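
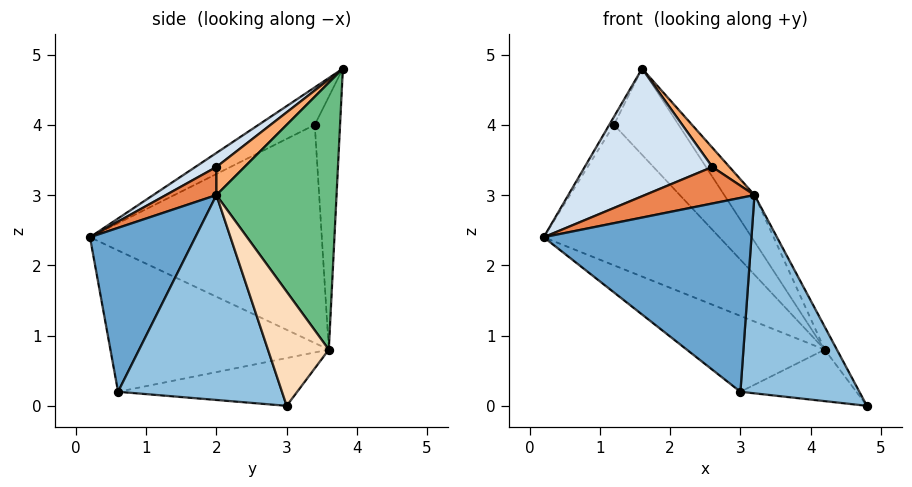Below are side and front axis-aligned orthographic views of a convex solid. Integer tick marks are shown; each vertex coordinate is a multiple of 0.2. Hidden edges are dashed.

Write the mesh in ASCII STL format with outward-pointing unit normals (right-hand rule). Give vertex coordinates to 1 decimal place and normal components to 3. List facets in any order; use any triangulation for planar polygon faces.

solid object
 facet normal 0.418 -0.824 0.382
  outer loop
   vertex 3.2 2.0 3.0
   vertex 0.2 0.2 2.4
   vertex 3.0 0.6 0.2
  endloop
 endfacet
 facet normal 0.788 -0.572 0.230
  outer loop
   vertex 3.2 2.0 3.0
   vertex 3.0 0.6 0.2
   vertex 4.8 3.0 0.0
  endloop
 endfacet
 facet normal -0.906 0.076 0.415
  outer loop
   vertex 1.2 3.4 4.0
   vertex 0.2 0.2 2.4
   vertex 1.6 3.8 4.8
  endloop
 endfacet
 facet normal 0.095 -0.578 0.811
  outer loop
   vertex 2.6 2.0 3.4
   vertex 1.6 3.8 4.8
   vertex 0.2 0.2 2.4
  endloop
 endfacet
 facet normal 0.355 -0.769 0.532
  outer loop
   vertex 2.6 2.0 3.4
   vertex 0.2 0.2 2.4
   vertex 3.2 2.0 3.0
  endloop
 endfacet
 facet normal 0.525 -0.321 0.788
  outer loop
   vertex 2.6 2.0 3.4
   vertex 3.2 2.0 3.0
   vertex 1.6 3.8 4.8
  endloop
 endfacet
 facet normal -0.351 0.896 -0.273
  outer loop
   vertex 4.2 3.6 0.8
   vertex 1.2 3.4 4.0
   vertex 1.6 3.8 4.8
  endloop
 endfacet
 facet normal 0.845 0.169 0.507
  outer loop
   vertex 4.2 3.6 0.8
   vertex 3.2 2.0 3.0
   vertex 4.8 3.0 0.0
  endloop
 endfacet
 facet normal 0.825 0.207 0.526
  outer loop
   vertex 4.2 3.6 0.8
   vertex 1.6 3.8 4.8
   vertex 3.2 2.0 3.0
  endloop
 endfacet
 facet normal -0.650 0.492 -0.579
  outer loop
   vertex 4.2 3.6 0.8
   vertex 0.2 0.2 2.4
   vertex 1.2 3.4 4.0
  endloop
 endfacet
 facet normal -0.604 0.382 -0.700
  outer loop
   vertex 4.2 3.6 0.8
   vertex 3.0 0.6 0.2
   vertex 0.2 0.2 2.4
  endloop
 endfacet
 facet normal -0.583 0.377 -0.720
  outer loop
   vertex 4.2 3.6 0.8
   vertex 4.8 3.0 0.0
   vertex 3.0 0.6 0.2
  endloop
 endfacet
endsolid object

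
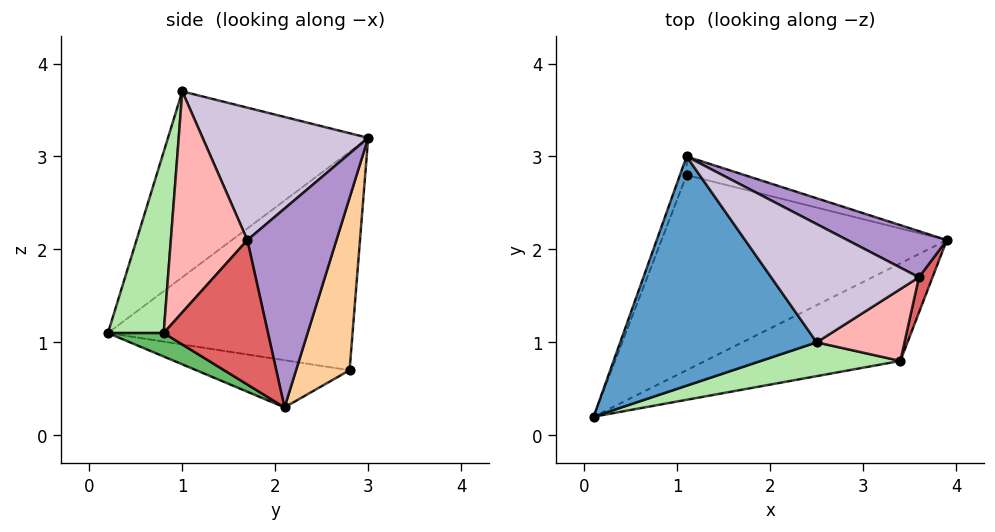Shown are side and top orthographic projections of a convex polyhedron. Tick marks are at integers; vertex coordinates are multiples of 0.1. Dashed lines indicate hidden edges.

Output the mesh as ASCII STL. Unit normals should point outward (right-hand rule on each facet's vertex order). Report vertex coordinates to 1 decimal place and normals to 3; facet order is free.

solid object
 facet normal -0.658 -0.287 0.696
  outer loop
   vertex 2.5 1.0 3.7
   vertex 1.1 3.0 3.2
   vertex 0.1 0.2 1.1
  endloop
 endfacet
 facet normal -0.163 -0.089 -0.983
  outer loop
   vertex 1.1 2.8 0.7
   vertex 3.9 2.1 0.3
   vertex 0.1 0.2 1.1
  endloop
 endfacet
 facet normal -0.934 0.355 -0.028
  outer loop
   vertex 1.1 2.8 0.7
   vertex 0.1 0.2 1.1
   vertex 1.1 3.0 3.2
  endloop
 endfacet
 facet normal 0.231 0.970 -0.078
  outer loop
   vertex 1.1 2.8 0.7
   vertex 1.1 3.0 3.2
   vertex 3.9 2.1 0.3
  endloop
 endfacet
 facet normal 0.100 -0.549 -0.830
  outer loop
   vertex 3.4 0.8 1.1
   vertex 0.1 0.2 1.1
   vertex 3.9 2.1 0.3
  endloop
 endfacet
 facet normal 0.177 -0.975 0.136
  outer loop
   vertex 3.4 0.8 1.1
   vertex 2.5 1.0 3.7
   vertex 0.1 0.2 1.1
  endloop
 endfacet
 facet normal 0.947 -0.309 0.089
  outer loop
   vertex 3.6 1.7 2.1
   vertex 3.4 0.8 1.1
   vertex 3.9 2.1 0.3
  endloop
 endfacet
 facet normal 0.791 -0.525 0.314
  outer loop
   vertex 3.6 1.7 2.1
   vertex 2.5 1.0 3.7
   vertex 3.4 0.8 1.1
  endloop
 endfacet
 facet normal 0.535 0.802 0.267
  outer loop
   vertex 3.6 1.7 2.1
   vertex 3.9 2.1 0.3
   vertex 1.1 3.0 3.2
  endloop
 endfacet
 facet normal 0.559 0.547 0.623
  outer loop
   vertex 3.6 1.7 2.1
   vertex 1.1 3.0 3.2
   vertex 2.5 1.0 3.7
  endloop
 endfacet
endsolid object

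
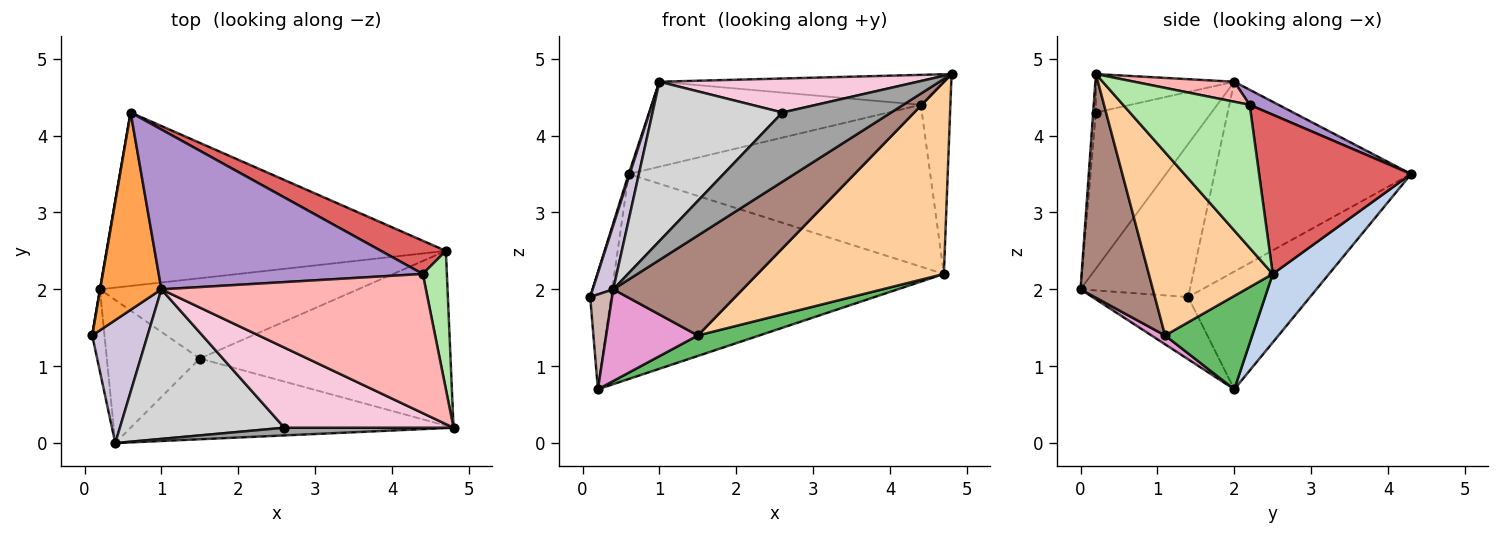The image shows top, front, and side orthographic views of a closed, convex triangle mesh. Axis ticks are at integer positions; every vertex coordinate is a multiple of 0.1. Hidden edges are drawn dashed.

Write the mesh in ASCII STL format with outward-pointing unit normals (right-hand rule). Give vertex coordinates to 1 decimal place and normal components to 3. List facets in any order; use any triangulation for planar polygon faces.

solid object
 facet normal -0.986 0.169 0.002
  outer loop
   vertex 0.2 2.0 0.7
   vertex 0.1 1.4 1.9
   vertex 0.6 4.3 3.5
  endloop
 endfacet
 facet normal 0.129 0.757 -0.640
  outer loop
   vertex 4.7 2.5 2.2
   vertex 0.2 2.0 0.7
   vertex 0.6 4.3 3.5
  endloop
 endfacet
 facet normal -0.952 -0.005 0.307
  outer loop
   vertex 1.0 2.0 4.7
   vertex 0.6 4.3 3.5
   vertex 0.1 1.4 1.9
  endloop
 endfacet
 facet normal 0.441 -0.664 -0.604
  outer loop
   vertex 1.5 1.1 1.4
   vertex 4.7 2.5 2.2
   vertex 4.8 0.2 4.8
  endloop
 endfacet
 facet normal 0.331 -0.233 -0.914
  outer loop
   vertex 1.5 1.1 1.4
   vertex 0.2 2.0 0.7
   vertex 4.7 2.5 2.2
  endloop
 endfacet
 facet normal 0.961 0.225 0.162
  outer loop
   vertex 4.4 2.2 4.4
   vertex 4.8 0.2 4.8
   vertex 4.7 2.5 2.2
  endloop
 endfacet
 facet normal 0.443 0.878 0.180
  outer loop
   vertex 4.4 2.2 4.4
   vertex 4.7 2.5 2.2
   vertex 0.6 4.3 3.5
  endloop
 endfacet
 facet normal 0.074 0.210 0.975
  outer loop
   vertex 4.4 2.2 4.4
   vertex 1.0 2.0 4.7
   vertex 4.8 0.2 4.8
  endloop
 endfacet
 facet normal 0.050 0.469 0.882
  outer loop
   vertex 4.4 2.2 4.4
   vertex 0.6 4.3 3.5
   vertex 1.0 2.0 4.7
  endloop
 endfacet
 facet normal -0.926 -0.174 0.335
  outer loop
   vertex 0.4 0.0 2.0
   vertex 1.0 2.0 4.7
   vertex 0.1 1.4 1.9
  endloop
 endfacet
 facet normal 0.399 -0.713 -0.576
  outer loop
   vertex 0.4 0.0 2.0
   vertex 1.5 1.1 1.4
   vertex 4.8 0.2 4.8
  endloop
 endfacet
 facet normal -0.957 -0.219 -0.189
  outer loop
   vertex 0.4 0.0 2.0
   vertex 0.1 1.4 1.9
   vertex 0.2 2.0 0.7
  endloop
 endfacet
 facet normal 0.080 -0.538 -0.839
  outer loop
   vertex 0.4 0.0 2.0
   vertex 0.2 2.0 0.7
   vertex 1.5 1.1 1.4
  endloop
 endfacet
 facet normal -0.205 -0.382 0.901
  outer loop
   vertex 2.6 0.2 4.3
   vertex 4.8 0.2 4.8
   vertex 1.0 2.0 4.7
  endloop
 endfacet
 facet normal -0.025 -0.994 0.110
  outer loop
   vertex 2.6 0.2 4.3
   vertex 0.4 0.0 2.0
   vertex 4.8 0.2 4.8
  endloop
 endfacet
 facet normal -0.545 -0.612 0.574
  outer loop
   vertex 2.6 0.2 4.3
   vertex 1.0 2.0 4.7
   vertex 0.4 0.0 2.0
  endloop
 endfacet
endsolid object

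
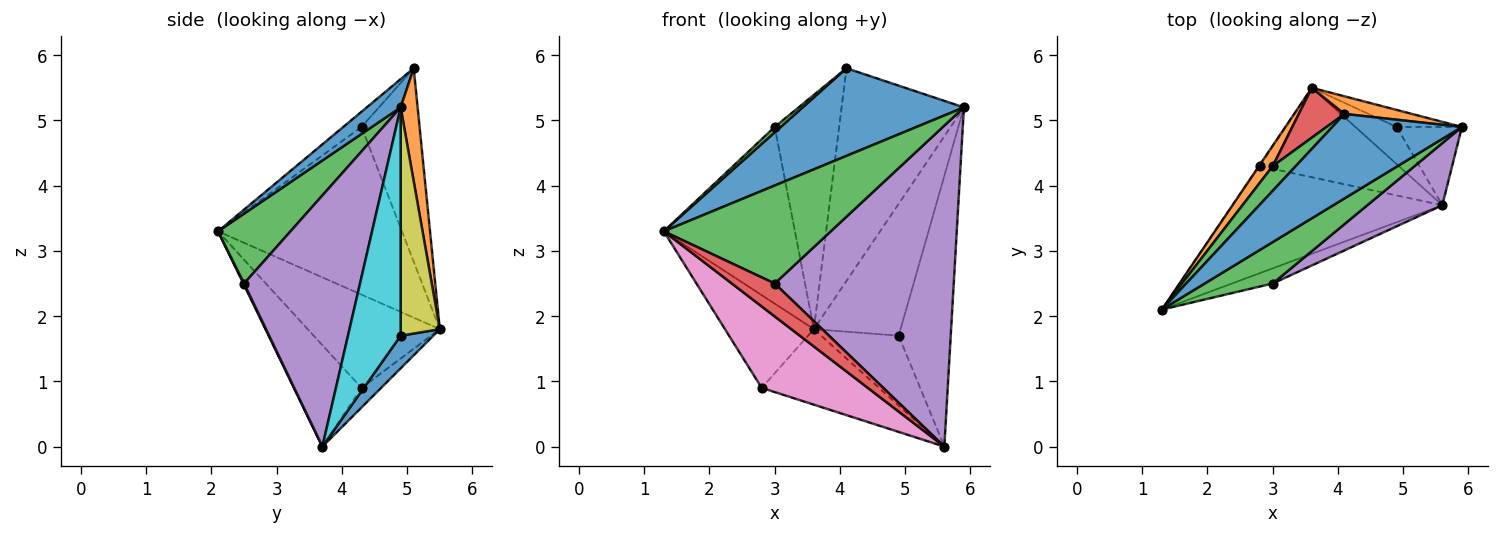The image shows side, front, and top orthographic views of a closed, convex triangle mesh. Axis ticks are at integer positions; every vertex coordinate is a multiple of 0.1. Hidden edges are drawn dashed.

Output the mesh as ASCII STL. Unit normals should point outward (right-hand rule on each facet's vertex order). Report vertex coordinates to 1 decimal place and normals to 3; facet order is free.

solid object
 facet normal 0.150 -0.712 0.686
  outer loop
   vertex 4.1 5.1 5.8
   vertex 1.3 2.1 3.3
   vertex 5.9 4.9 5.2
  endloop
 endfacet
 facet normal 0.137 0.987 0.082
  outer loop
   vertex 4.1 5.1 5.8
   vertex 5.9 4.9 5.2
   vertex 3.6 5.5 1.8
  endloop
 endfacet
 facet normal 0.371 -0.855 0.361
  outer loop
   vertex 3.0 2.5 2.5
   vertex 5.9 4.9 5.2
   vertex 1.3 2.1 3.3
  endloop
 endfacet
 facet normal 0.017 -0.908 -0.418
  outer loop
   vertex 3.0 2.5 2.5
   vertex 1.3 2.1 3.3
   vertex 5.6 3.7 0.0
  endloop
 endfacet
 facet normal 0.536 -0.829 0.160
  outer loop
   vertex 3.0 2.5 2.5
   vertex 5.6 3.7 0.0
   vertex 5.9 4.9 5.2
  endloop
 endfacet
 facet normal -0.830 0.558 -0.007
  outer loop
   vertex 2.8 4.3 0.9
   vertex 1.3 2.1 3.3
   vertex 3.6 5.5 1.8
  endloop
 endfacet
 facet normal -0.360 -0.565 -0.743
  outer loop
   vertex 2.8 4.3 0.9
   vertex 5.6 3.7 0.0
   vertex 1.3 2.1 3.3
  endloop
 endfacet
 facet normal -0.107 0.641 -0.760
  outer loop
   vertex 2.8 4.3 0.9
   vertex 3.6 5.5 1.8
   vertex 5.6 3.7 0.0
  endloop
 endfacet
 facet normal 0.409 0.905 -0.117
  outer loop
   vertex 4.9 4.9 1.7
   vertex 3.6 5.5 1.8
   vertex 5.9 4.9 5.2
  endloop
 endfacet
 facet normal 0.697 0.689 -0.199
  outer loop
   vertex 4.9 4.9 1.7
   vertex 5.9 4.9 5.2
   vertex 5.6 3.7 0.0
  endloop
 endfacet
 facet normal 0.348 0.827 -0.441
  outer loop
   vertex 4.9 4.9 1.7
   vertex 5.6 3.7 0.0
   vertex 3.6 5.5 1.8
  endloop
 endfacet
 facet normal -0.812 0.579 0.067
  outer loop
   vertex 3.0 4.3 4.9
   vertex 3.6 5.5 1.8
   vertex 1.3 2.1 3.3
  endloop
 endfacet
 facet normal -0.542 -0.178 0.821
  outer loop
   vertex 3.0 4.3 4.9
   vertex 1.3 2.1 3.3
   vertex 4.1 5.1 5.8
  endloop
 endfacet
 facet normal -0.661 0.734 0.156
  outer loop
   vertex 3.0 4.3 4.9
   vertex 4.1 5.1 5.8
   vertex 3.6 5.5 1.8
  endloop
 endfacet
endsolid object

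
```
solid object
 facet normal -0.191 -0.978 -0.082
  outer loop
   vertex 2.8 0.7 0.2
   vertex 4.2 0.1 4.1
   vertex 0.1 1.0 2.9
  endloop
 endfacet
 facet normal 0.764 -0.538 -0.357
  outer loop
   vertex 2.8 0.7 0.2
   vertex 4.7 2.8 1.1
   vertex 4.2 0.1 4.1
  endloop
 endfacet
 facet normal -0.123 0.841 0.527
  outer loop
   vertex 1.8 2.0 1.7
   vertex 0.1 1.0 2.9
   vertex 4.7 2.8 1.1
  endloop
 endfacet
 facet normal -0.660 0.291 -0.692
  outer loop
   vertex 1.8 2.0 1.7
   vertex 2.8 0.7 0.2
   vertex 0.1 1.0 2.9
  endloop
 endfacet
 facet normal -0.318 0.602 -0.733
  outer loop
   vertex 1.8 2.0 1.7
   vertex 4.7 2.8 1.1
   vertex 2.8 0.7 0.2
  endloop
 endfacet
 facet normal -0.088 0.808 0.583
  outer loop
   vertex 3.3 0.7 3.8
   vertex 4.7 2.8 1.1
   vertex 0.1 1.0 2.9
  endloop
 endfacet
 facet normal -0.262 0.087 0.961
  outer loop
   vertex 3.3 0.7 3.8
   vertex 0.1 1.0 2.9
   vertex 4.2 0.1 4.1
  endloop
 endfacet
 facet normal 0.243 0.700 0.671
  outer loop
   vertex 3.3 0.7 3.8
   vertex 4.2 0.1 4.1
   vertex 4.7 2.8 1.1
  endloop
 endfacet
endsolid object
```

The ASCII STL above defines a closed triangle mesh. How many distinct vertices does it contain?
6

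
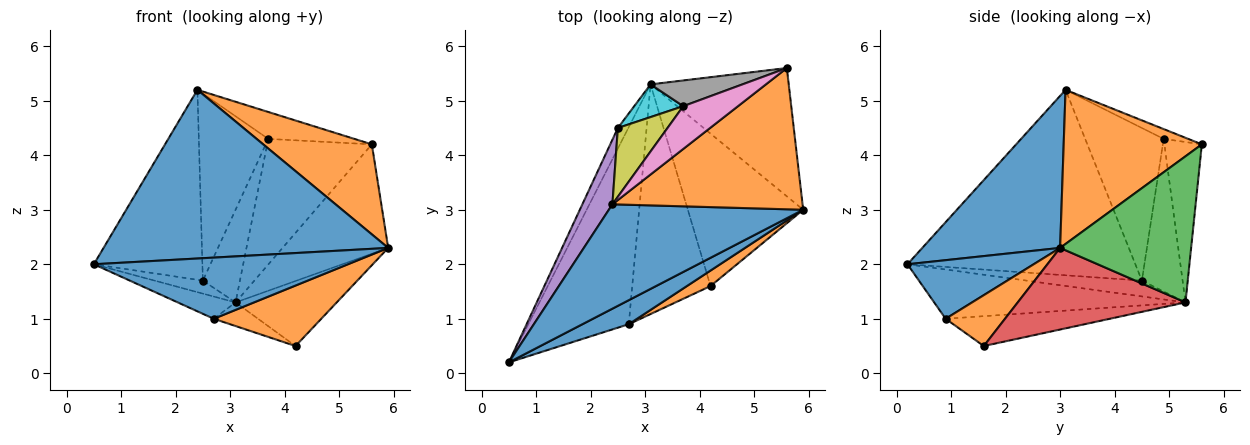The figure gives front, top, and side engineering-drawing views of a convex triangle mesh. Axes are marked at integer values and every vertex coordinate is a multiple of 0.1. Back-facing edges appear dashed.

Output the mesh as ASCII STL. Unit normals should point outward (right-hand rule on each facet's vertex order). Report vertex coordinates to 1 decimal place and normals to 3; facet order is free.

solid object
 facet normal 0.381 -0.786 0.487
  outer loop
   vertex 2.4 3.1 5.2
   vertex 0.5 0.2 2.0
   vertex 5.9 3.0 2.3
  endloop
 endfacet
 facet normal 0.564 -0.444 0.696
  outer loop
   vertex 2.4 3.1 5.2
   vertex 5.9 3.0 2.3
   vertex 5.6 5.6 4.2
  endloop
 endfacet
 facet normal 0.627 0.506 -0.593
  outer loop
   vertex 3.1 5.3 1.3
   vertex 5.6 5.6 4.2
   vertex 5.9 3.0 2.3
  endloop
 endfacet
 facet normal 0.545 0.329 -0.771
  outer loop
   vertex 4.2 1.6 0.5
   vertex 3.1 5.3 1.3
   vertex 5.9 3.0 2.3
  endloop
 endfacet
 facet normal -0.893 0.426 0.145
  outer loop
   vertex 2.5 4.5 1.7
   vertex 0.5 0.2 2.0
   vertex 2.4 3.1 5.2
  endloop
 endfacet
 facet normal -0.787 0.330 -0.521
  outer loop
   vertex 2.5 4.5 1.7
   vertex 3.1 5.3 1.3
   vertex 0.5 0.2 2.0
  endloop
 endfacet
 facet normal -0.150 0.527 0.837
  outer loop
   vertex 3.7 4.9 4.3
   vertex 2.4 3.1 5.2
   vertex 5.6 5.6 4.2
  endloop
 endfacet
 facet normal -0.331 0.925 0.189
  outer loop
   vertex 3.7 4.9 4.3
   vertex 5.6 5.6 4.2
   vertex 3.1 5.3 1.3
  endloop
 endfacet
 facet normal -0.728 0.644 0.237
  outer loop
   vertex 3.7 4.9 4.3
   vertex 2.5 4.5 1.7
   vertex 2.4 3.1 5.2
  endloop
 endfacet
 facet normal -0.719 0.655 0.231
  outer loop
   vertex 3.7 4.9 4.3
   vertex 3.1 5.3 1.3
   vertex 2.5 4.5 1.7
  endloop
 endfacet
 facet normal 0.420 -0.845 0.332
  outer loop
   vertex 2.7 0.9 1.0
   vertex 5.9 3.0 2.3
   vertex 0.5 0.2 2.0
  endloop
 endfacet
 facet normal 0.472 -0.854 0.219
  outer loop
   vertex 2.7 0.9 1.0
   vertex 4.2 1.6 0.5
   vertex 5.9 3.0 2.3
  endloop
 endfacet
 facet normal -0.438 0.101 -0.893
  outer loop
   vertex 2.7 0.9 1.0
   vertex 0.5 0.2 2.0
   vertex 3.1 5.3 1.3
  endloop
 endfacet
 facet normal -0.355 0.096 -0.930
  outer loop
   vertex 2.7 0.9 1.0
   vertex 3.1 5.3 1.3
   vertex 4.2 1.6 0.5
  endloop
 endfacet
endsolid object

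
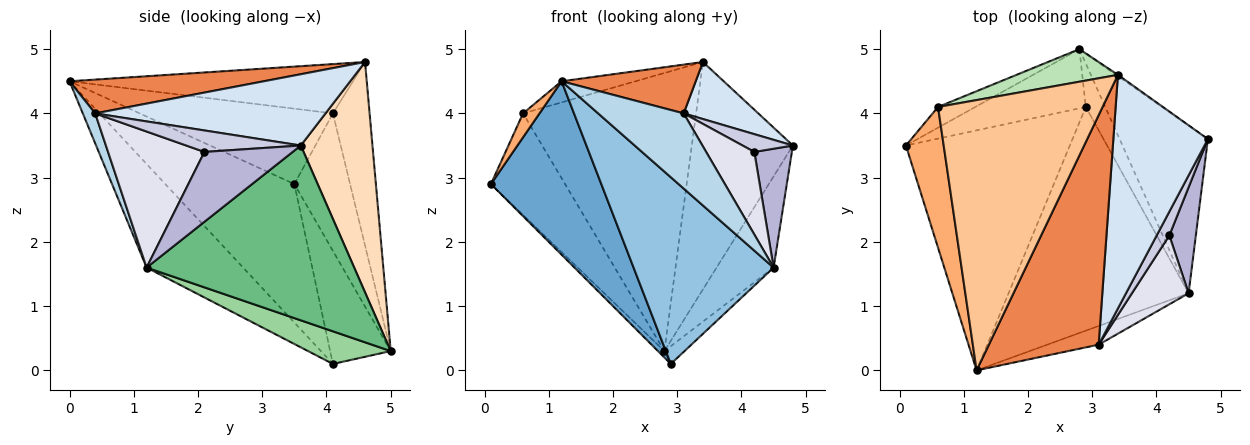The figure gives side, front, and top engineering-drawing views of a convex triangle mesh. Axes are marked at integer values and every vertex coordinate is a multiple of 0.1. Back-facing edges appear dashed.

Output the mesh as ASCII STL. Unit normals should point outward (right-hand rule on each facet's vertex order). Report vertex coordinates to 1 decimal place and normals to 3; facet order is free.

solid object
 facet normal -0.565 -0.483 -0.669
  outer loop
   vertex 2.9 4.1 0.1
   vertex 1.2 0.0 4.5
   vertex 0.1 3.5 2.9
  endloop
 endfacet
 facet normal -0.404 -0.586 -0.702
  outer loop
   vertex 4.5 1.2 1.6
   vertex 1.2 0.0 4.5
   vertex 2.9 4.1 0.1
  endloop
 endfacet
 facet normal 0.139 -0.961 -0.239
  outer loop
   vertex 3.1 0.4 4.0
   vertex 1.2 0.0 4.5
   vertex 4.5 1.2 1.6
  endloop
 endfacet
 facet normal 0.591 -0.191 0.784
  outer loop
   vertex 3.1 0.4 4.0
   vertex 4.8 3.6 3.5
   vertex 3.4 4.6 4.8
  endloop
 endfacet
 facet normal 0.288 -0.199 0.937
  outer loop
   vertex 3.1 0.4 4.0
   vertex 3.4 4.6 4.8
   vertex 1.2 0.0 4.5
  endloop
 endfacet
 facet normal -0.891 -0.076 0.447
  outer loop
   vertex 0.6 4.1 4.0
   vertex 0.1 3.5 2.9
   vertex 1.2 0.0 4.5
  endloop
 endfacet
 facet normal -0.286 0.075 0.955
  outer loop
   vertex 0.6 4.1 4.0
   vertex 1.2 0.0 4.5
   vertex 3.4 4.6 4.8
  endloop
 endfacet
 facet normal 0.578 0.816 -0.005
  outer loop
   vertex 2.8 5.0 0.3
   vertex 3.4 4.6 4.8
   vertex 4.8 3.6 3.5
  endloop
 endfacet
 facet normal 0.867 0.238 -0.438
  outer loop
   vertex 2.8 5.0 0.3
   vertex 4.8 3.6 3.5
   vertex 4.5 1.2 1.6
  endloop
 endfacet
 facet normal 0.841 0.205 -0.501
  outer loop
   vertex 2.8 5.0 0.3
   vertex 4.5 1.2 1.6
   vertex 2.9 4.1 0.1
  endloop
 endfacet
 facet normal -0.206 0.972 0.114
  outer loop
   vertex 2.8 5.0 0.3
   vertex 0.6 4.1 4.0
   vertex 3.4 4.6 4.8
  endloop
 endfacet
 facet normal -0.713 0.076 -0.697
  outer loop
   vertex 2.8 5.0 0.3
   vertex 2.9 4.1 0.1
   vertex 0.1 3.5 2.9
  endloop
 endfacet
 facet normal -0.593 0.789 -0.161
  outer loop
   vertex 2.8 5.0 0.3
   vertex 0.1 3.5 2.9
   vertex 0.6 4.1 4.0
  endloop
 endfacet
 facet normal 0.869 -0.370 0.330
  outer loop
   vertex 4.2 2.1 3.4
   vertex 4.5 1.2 1.6
   vertex 4.8 3.6 3.5
  endloop
 endfacet
 facet normal 0.806 -0.354 0.475
  outer loop
   vertex 4.2 2.1 3.4
   vertex 4.8 3.6 3.5
   vertex 3.1 0.4 4.0
  endloop
 endfacet
 facet normal 0.838 -0.419 0.349
  outer loop
   vertex 4.2 2.1 3.4
   vertex 3.1 0.4 4.0
   vertex 4.5 1.2 1.6
  endloop
 endfacet
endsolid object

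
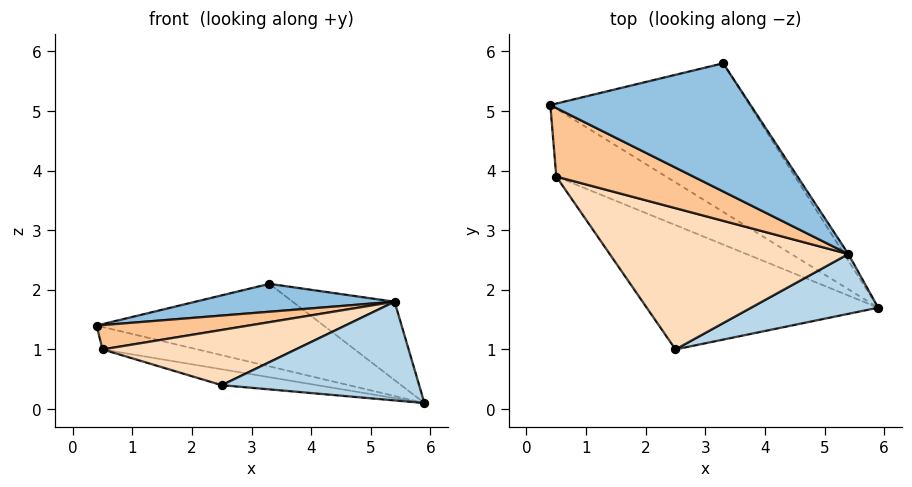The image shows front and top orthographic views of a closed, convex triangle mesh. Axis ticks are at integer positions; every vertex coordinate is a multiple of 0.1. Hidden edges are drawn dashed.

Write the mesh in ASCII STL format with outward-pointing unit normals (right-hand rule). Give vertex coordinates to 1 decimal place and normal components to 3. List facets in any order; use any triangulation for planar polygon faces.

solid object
 facet normal 0.093 0.484 -0.870
  outer loop
   vertex 3.3 5.8 2.1
   vertex 5.9 1.7 0.1
   vertex 0.4 5.1 1.4
  endloop
 endfacet
 facet normal -0.181 -0.209 0.961
  outer loop
   vertex 5.4 2.6 1.8
   vertex 3.3 5.8 2.1
   vertex 0.4 5.1 1.4
  endloop
 endfacet
 facet normal 0.217 -0.835 0.506
  outer loop
   vertex 5.4 2.6 1.8
   vertex 2.5 1.0 0.4
   vertex 5.9 1.7 0.1
  endloop
 endfacet
 facet normal 0.833 0.551 -0.047
  outer loop
   vertex 5.4 2.6 1.8
   vertex 5.9 1.7 0.1
   vertex 3.3 5.8 2.1
  endloop
 endfacet
 facet normal -0.030 0.314 -0.949
  outer loop
   vertex 0.5 3.9 1.0
   vertex 0.4 5.1 1.4
   vertex 5.9 1.7 0.1
  endloop
 endfacet
 facet normal -0.113 0.126 -0.986
  outer loop
   vertex 0.5 3.9 1.0
   vertex 5.9 1.7 0.1
   vertex 2.5 1.0 0.4
  endloop
 endfacet
 facet normal -0.236 -0.325 0.916
  outer loop
   vertex 0.5 3.9 1.0
   vertex 5.4 2.6 1.8
   vertex 0.4 5.1 1.4
  endloop
 endfacet
 facet normal -0.241 -0.353 0.904
  outer loop
   vertex 0.5 3.9 1.0
   vertex 2.5 1.0 0.4
   vertex 5.4 2.6 1.8
  endloop
 endfacet
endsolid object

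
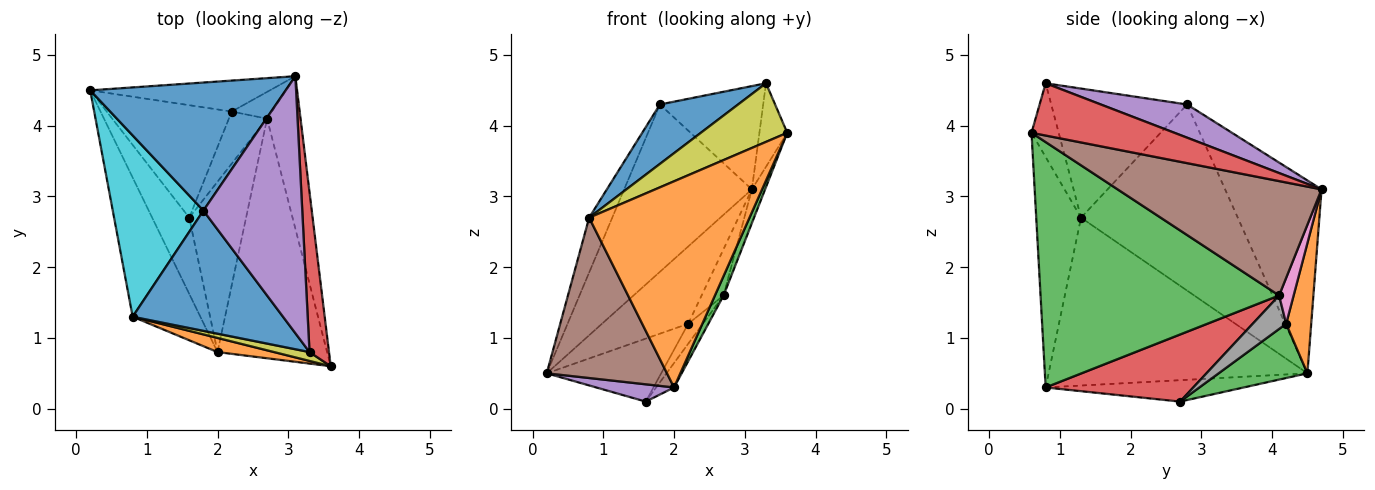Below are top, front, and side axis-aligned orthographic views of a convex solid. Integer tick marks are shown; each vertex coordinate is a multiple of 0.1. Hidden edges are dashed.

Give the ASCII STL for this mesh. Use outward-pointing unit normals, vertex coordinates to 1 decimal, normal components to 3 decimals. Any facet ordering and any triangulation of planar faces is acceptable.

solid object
 facet normal -0.514 0.681 0.521
  outer loop
   vertex 1.8 2.8 4.3
   vertex 3.1 4.7 3.1
   vertex 0.2 4.5 0.5
  endloop
 endfacet
 facet normal 0.260 0.896 -0.359
  outer loop
   vertex 2.2 4.2 1.2
   vertex 0.2 4.5 0.5
   vertex 3.1 4.7 3.1
  endloop
 endfacet
 facet normal 0.354 0.457 -0.816
  outer loop
   vertex 2.2 4.2 1.2
   vertex 1.6 2.7 0.1
   vertex 0.2 4.5 0.5
  endloop
 endfacet
 facet normal 0.922 0.179 0.344
  outer loop
   vertex 3.3 0.8 4.6
   vertex 3.6 0.6 3.9
   vertex 3.1 4.7 3.1
  endloop
 endfacet
 facet normal 0.297 0.356 0.886
  outer loop
   vertex 3.3 0.8 4.6
   vertex 3.1 4.7 3.1
   vertex 1.8 2.8 4.3
  endloop
 endfacet
 facet normal 0.958 0.062 -0.280
  outer loop
   vertex 2.7 4.1 1.6
   vertex 3.1 4.7 3.1
   vertex 3.6 0.6 3.9
  endloop
 endfacet
 facet normal 0.497 0.752 -0.433
  outer loop
   vertex 2.7 4.1 1.6
   vertex 2.2 4.2 1.2
   vertex 3.1 4.7 3.1
  endloop
 endfacet
 facet normal 0.633 0.277 -0.723
  outer loop
   vertex 2.7 4.1 1.6
   vertex 1.6 2.7 0.1
   vertex 2.2 4.2 1.2
  endloop
 endfacet
 facet normal -0.297 -0.944 0.142
  outer loop
   vertex 0.8 1.3 2.7
   vertex 3.6 0.6 3.9
   vertex 3.3 0.8 4.6
  endloop
 endfacet
 facet normal -0.891 0.131 0.434
  outer loop
   vertex 0.8 1.3 2.7
   vertex 1.8 2.8 4.3
   vertex 0.2 4.5 0.5
  endloop
 endfacet
 facet normal -0.610 -0.351 0.710
  outer loop
   vertex 0.8 1.3 2.7
   vertex 3.3 0.8 4.6
   vertex 1.8 2.8 4.3
  endloop
 endfacet
 facet normal -0.269 -0.961 0.066
  outer loop
   vertex 2.0 0.8 0.3
   vertex 3.6 0.6 3.9
   vertex 0.8 1.3 2.7
  endloop
 endfacet
 facet normal 0.913 -0.033 -0.407
  outer loop
   vertex 2.0 0.8 0.3
   vertex 2.7 4.1 1.6
   vertex 3.6 0.6 3.9
  endloop
 endfacet
 facet normal 0.760 0.092 -0.643
  outer loop
   vertex 2.0 0.8 0.3
   vertex 1.6 2.7 0.1
   vertex 2.7 4.1 1.6
  endloop
 endfacet
 facet normal -0.491 -0.193 -0.850
  outer loop
   vertex 2.0 0.8 0.3
   vertex 0.2 4.5 0.5
   vertex 1.6 2.7 0.1
  endloop
 endfacet
 facet normal -0.852 -0.396 -0.343
  outer loop
   vertex 2.0 0.8 0.3
   vertex 0.8 1.3 2.7
   vertex 0.2 4.5 0.5
  endloop
 endfacet
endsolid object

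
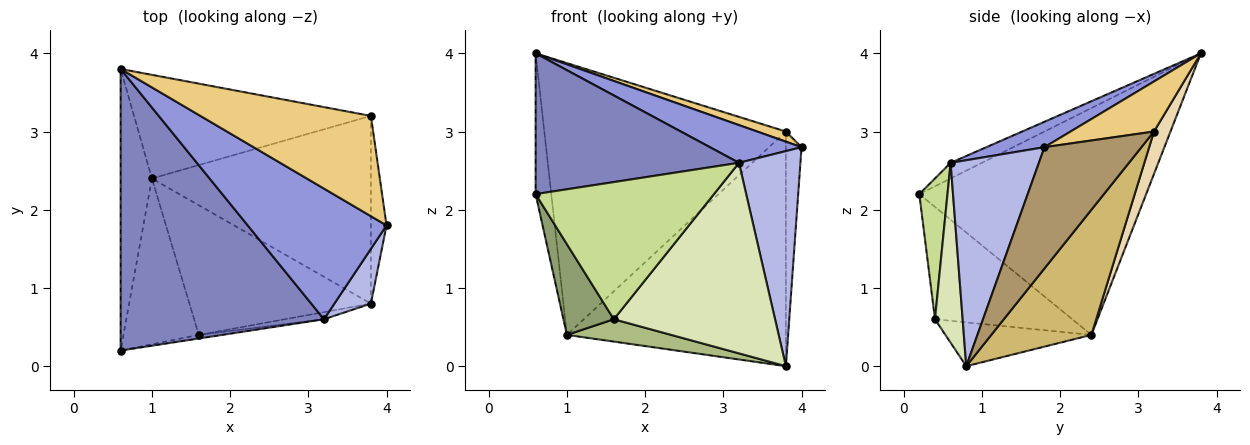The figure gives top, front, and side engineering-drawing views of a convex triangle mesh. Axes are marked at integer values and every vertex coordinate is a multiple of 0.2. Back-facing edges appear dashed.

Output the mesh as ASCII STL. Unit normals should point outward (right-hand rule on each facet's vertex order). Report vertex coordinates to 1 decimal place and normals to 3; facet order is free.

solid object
 facet normal -0.988 0.068 -0.136
  outer loop
   vertex 1.0 2.4 0.4
   vertex 0.6 0.2 2.2
   vertex 0.6 3.8 4.0
  endloop
 endfacet
 facet normal -0.069 -0.446 0.892
  outer loop
   vertex 3.2 0.6 2.6
   vertex 0.6 3.8 4.0
   vertex 0.6 0.2 2.2
  endloop
 endfacet
 facet normal 0.173 -0.273 0.946
  outer loop
   vertex 3.2 0.6 2.6
   vertex 4.0 1.8 2.8
   vertex 0.6 3.8 4.0
  endloop
 endfacet
 facet normal 0.812 -0.565 0.144
  outer loop
   vertex 3.2 0.6 2.6
   vertex 3.8 0.8 0.0
   vertex 4.0 1.8 2.8
  endloop
 endfacet
 facet normal -0.794 -0.292 -0.533
  outer loop
   vertex 1.6 0.4 0.6
   vertex 0.6 0.2 2.2
   vertex 1.0 2.4 0.4
  endloop
 endfacet
 facet normal -0.231 -0.165 -0.959
  outer loop
   vertex 1.6 0.4 0.6
   vertex 1.0 2.4 0.4
   vertex 3.8 0.8 0.0
  endloop
 endfacet
 facet normal 0.156 -0.987 -0.026
  outer loop
   vertex 1.6 0.4 0.6
   vertex 3.2 0.6 2.6
   vertex 0.6 0.2 2.2
  endloop
 endfacet
 facet normal 0.169 -0.985 -0.037
  outer loop
   vertex 1.6 0.4 0.6
   vertex 3.8 0.8 0.0
   vertex 3.2 0.6 2.6
  endloop
 endfacet
 facet normal 0.979 0.158 -0.126
  outer loop
   vertex 3.8 3.2 3.0
   vertex 4.0 1.8 2.8
   vertex 3.8 0.8 0.0
  endloop
 endfacet
 facet normal 0.336 0.735 -0.588
  outer loop
   vertex 3.8 3.2 3.0
   vertex 3.8 0.8 0.0
   vertex 1.0 2.4 0.4
  endloop
 endfacet
 facet normal 0.280 -0.096 0.955
  outer loop
   vertex 3.8 3.2 3.0
   vertex 0.6 3.8 4.0
   vertex 4.0 1.8 2.8
  endloop
 endfacet
 facet normal 0.064 0.932 -0.356
  outer loop
   vertex 3.8 3.2 3.0
   vertex 1.0 2.4 0.4
   vertex 0.6 3.8 4.0
  endloop
 endfacet
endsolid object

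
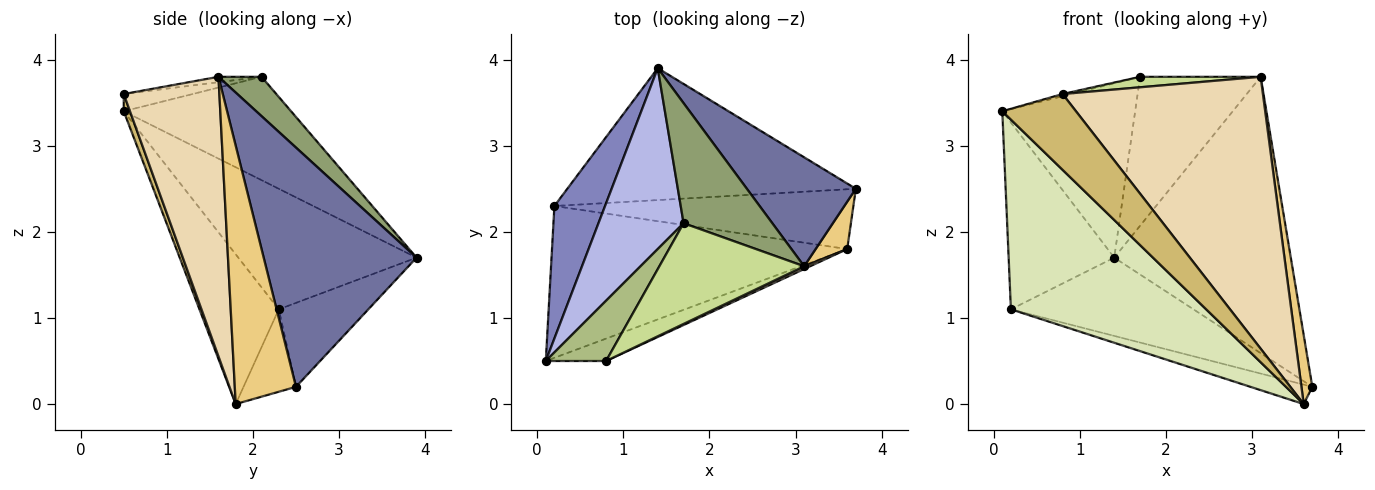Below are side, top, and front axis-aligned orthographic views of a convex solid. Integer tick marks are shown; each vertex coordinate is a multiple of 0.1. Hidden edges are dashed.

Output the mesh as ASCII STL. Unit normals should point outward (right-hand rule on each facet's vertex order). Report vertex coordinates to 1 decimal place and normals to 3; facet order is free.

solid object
 facet normal 0.627 0.724 0.286
  outer loop
   vertex 3.1 1.6 3.8
   vertex 3.7 2.5 0.2
   vertex 1.4 3.9 1.7
  endloop
 endfacet
 facet normal -0.809 0.479 0.340
  outer loop
   vertex 0.2 2.3 1.1
   vertex 0.1 0.5 3.4
   vertex 1.4 3.9 1.7
  endloop
 endfacet
 facet normal -0.243 0.495 -0.834
  outer loop
   vertex 0.2 2.3 1.1
   vertex 1.4 3.9 1.7
   vertex 3.7 2.5 0.2
  endloop
 endfacet
 facet normal -0.658 0.523 0.542
  outer loop
   vertex 1.7 2.1 3.8
   vertex 1.4 3.9 1.7
   vertex 0.1 0.5 3.4
  endloop
 endfacet
 facet normal 0.268 0.750 0.605
  outer loop
   vertex 1.7 2.1 3.8
   vertex 3.1 1.6 3.8
   vertex 1.4 3.9 1.7
  endloop
 endfacet
 facet normal -0.275 0.034 0.961
  outer loop
   vertex 1.7 2.1 3.8
   vertex 0.1 0.5 3.4
   vertex 0.8 0.5 3.6
  endloop
 endfacet
 facet normal -0.037 -0.103 0.994
  outer loop
   vertex 1.7 2.1 3.8
   vertex 0.8 0.5 3.6
   vertex 3.1 1.6 3.8
  endloop
 endfacet
 facet normal -0.302 -0.744 -0.596
  outer loop
   vertex 3.6 1.8 0.0
   vertex 0.1 0.5 3.4
   vertex 0.2 2.3 1.1
  endloop
 endfacet
 facet normal -0.254 0.299 -0.920
  outer loop
   vertex 3.6 1.8 0.0
   vertex 0.2 2.3 1.1
   vertex 3.7 2.5 0.2
  endloop
 endfacet
 facet normal 0.081 -0.956 -0.282
  outer loop
   vertex 3.6 1.8 0.0
   vertex 0.8 0.5 3.6
   vertex 0.1 0.5 3.4
  endloop
 endfacet
 facet normal 0.978 -0.174 0.119
  outer loop
   vertex 3.6 1.8 0.0
   vertex 3.7 2.5 0.2
   vertex 3.1 1.6 3.8
  endloop
 endfacet
 facet normal 0.431 -0.902 0.009
  outer loop
   vertex 3.6 1.8 0.0
   vertex 3.1 1.6 3.8
   vertex 0.8 0.5 3.6
  endloop
 endfacet
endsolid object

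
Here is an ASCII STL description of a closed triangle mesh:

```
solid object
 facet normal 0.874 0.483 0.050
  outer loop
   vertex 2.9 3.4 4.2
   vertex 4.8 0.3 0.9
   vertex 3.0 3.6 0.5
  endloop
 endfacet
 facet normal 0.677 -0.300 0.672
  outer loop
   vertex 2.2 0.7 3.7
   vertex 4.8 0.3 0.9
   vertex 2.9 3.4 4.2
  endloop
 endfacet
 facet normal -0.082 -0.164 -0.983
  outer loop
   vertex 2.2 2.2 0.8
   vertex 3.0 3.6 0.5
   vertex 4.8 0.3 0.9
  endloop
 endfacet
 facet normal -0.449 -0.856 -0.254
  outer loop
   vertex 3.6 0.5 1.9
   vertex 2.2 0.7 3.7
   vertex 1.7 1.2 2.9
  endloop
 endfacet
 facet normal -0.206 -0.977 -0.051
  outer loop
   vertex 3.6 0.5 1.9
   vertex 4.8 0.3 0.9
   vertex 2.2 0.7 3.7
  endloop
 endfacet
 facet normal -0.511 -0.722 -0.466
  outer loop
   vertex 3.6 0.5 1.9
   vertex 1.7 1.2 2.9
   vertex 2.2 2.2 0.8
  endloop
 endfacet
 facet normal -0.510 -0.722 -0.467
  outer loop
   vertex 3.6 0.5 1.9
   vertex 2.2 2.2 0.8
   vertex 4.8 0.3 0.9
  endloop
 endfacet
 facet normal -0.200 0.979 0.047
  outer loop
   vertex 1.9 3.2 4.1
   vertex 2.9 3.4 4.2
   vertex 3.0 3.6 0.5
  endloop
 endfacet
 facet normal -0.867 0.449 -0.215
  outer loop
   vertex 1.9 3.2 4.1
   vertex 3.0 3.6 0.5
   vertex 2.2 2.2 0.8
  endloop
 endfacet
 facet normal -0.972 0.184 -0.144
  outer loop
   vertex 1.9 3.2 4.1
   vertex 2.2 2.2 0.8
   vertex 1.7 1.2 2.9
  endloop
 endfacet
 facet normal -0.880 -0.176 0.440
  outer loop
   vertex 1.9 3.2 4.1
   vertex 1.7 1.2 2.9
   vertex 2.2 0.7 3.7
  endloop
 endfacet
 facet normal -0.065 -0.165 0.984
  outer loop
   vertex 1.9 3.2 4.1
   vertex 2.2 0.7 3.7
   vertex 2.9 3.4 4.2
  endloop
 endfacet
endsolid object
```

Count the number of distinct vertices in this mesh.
8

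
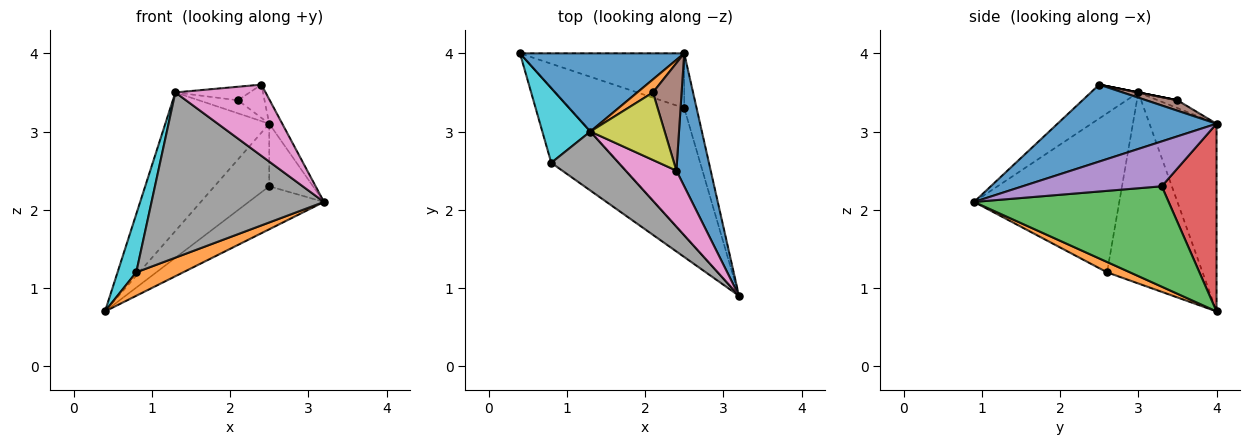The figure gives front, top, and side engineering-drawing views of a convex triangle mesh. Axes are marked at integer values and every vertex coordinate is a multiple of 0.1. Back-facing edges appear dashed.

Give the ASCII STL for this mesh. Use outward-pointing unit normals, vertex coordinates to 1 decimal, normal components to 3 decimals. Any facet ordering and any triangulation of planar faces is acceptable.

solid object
 facet normal 0.911 0.075 0.406
  outer loop
   vertex 2.4 2.5 3.6
   vertex 3.2 0.9 2.1
   vertex 2.5 4.0 3.1
  endloop
 endfacet
 facet normal 0.144 -0.296 -0.944
  outer loop
   vertex 0.8 2.6 1.2
   vertex 0.4 4.0 0.7
   vertex 3.2 0.9 2.1
  endloop
 endfacet
 facet normal 0.638 0.247 -0.729
  outer loop
   vertex 2.5 3.3 2.3
   vertex 3.2 0.9 2.1
   vertex 0.4 4.0 0.7
  endloop
 endfacet
 facet normal 0.601 0.601 -0.526
  outer loop
   vertex 2.5 3.3 2.3
   vertex 0.4 4.0 0.7
   vertex 2.5 4.0 3.1
  endloop
 endfacet
 facet normal 0.923 0.290 -0.254
  outer loop
   vertex 2.5 3.3 2.3
   vertex 2.5 4.0 3.1
   vertex 3.2 0.9 2.1
  endloop
 endfacet
 facet normal 0.328 0.279 0.902
  outer loop
   vertex 2.1 3.5 3.4
   vertex 2.4 2.5 3.6
   vertex 2.5 4.0 3.1
  endloop
 endfacet
 facet normal -0.382 -0.726 0.571
  outer loop
   vertex 1.3 3.0 3.5
   vertex 3.2 0.9 2.1
   vertex 2.4 2.5 3.6
  endloop
 endfacet
 facet normal -0.621 -0.738 0.263
  outer loop
   vertex 1.3 3.0 3.5
   vertex 0.8 2.6 1.2
   vertex 3.2 0.9 2.1
  endloop
 endfacet
 facet normal 0.000 0.196 0.981
  outer loop
   vertex 1.3 3.0 3.5
   vertex 2.4 2.5 3.6
   vertex 2.1 3.5 3.4
  endloop
 endfacet
 facet normal -0.953 -0.187 0.240
  outer loop
   vertex 1.3 3.0 3.5
   vertex 0.4 4.0 0.7
   vertex 0.8 2.6 1.2
  endloop
 endfacet
 facet normal -0.490 0.759 0.429
  outer loop
   vertex 1.3 3.0 3.5
   vertex 2.5 4.0 3.1
   vertex 0.4 4.0 0.7
  endloop
 endfacet
 facet normal -0.333 0.667 0.667
  outer loop
   vertex 1.3 3.0 3.5
   vertex 2.1 3.5 3.4
   vertex 2.5 4.0 3.1
  endloop
 endfacet
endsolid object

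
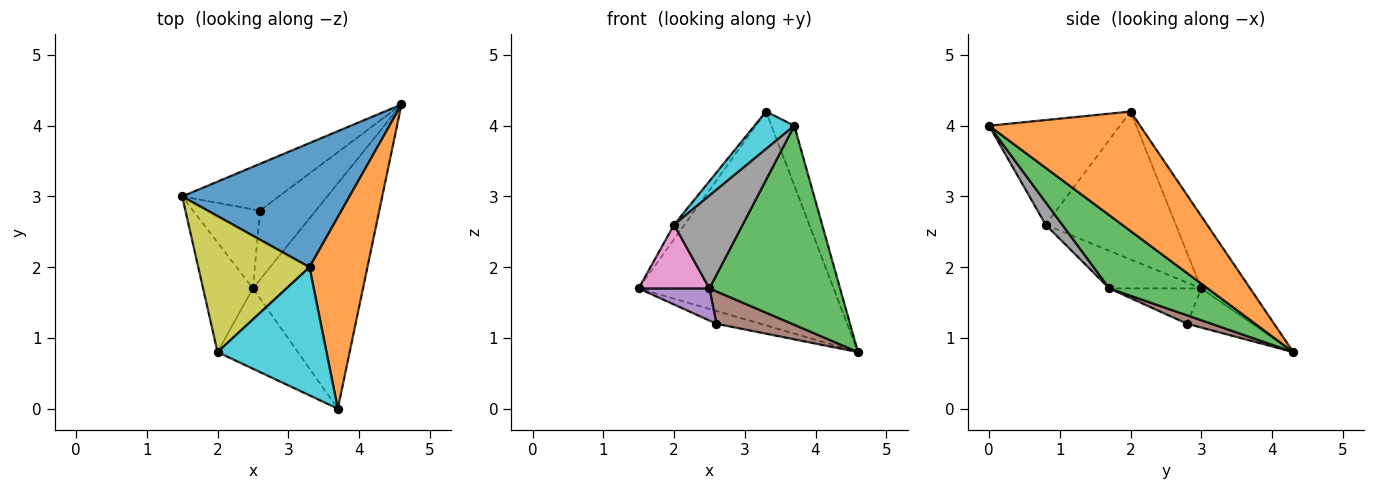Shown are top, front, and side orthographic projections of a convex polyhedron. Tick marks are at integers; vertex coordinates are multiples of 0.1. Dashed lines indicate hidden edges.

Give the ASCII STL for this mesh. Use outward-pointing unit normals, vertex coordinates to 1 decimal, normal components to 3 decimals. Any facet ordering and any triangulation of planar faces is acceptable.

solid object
 facet normal -0.212 0.845 0.491
  outer loop
   vertex 3.3 2.0 4.2
   vertex 4.6 4.3 0.8
   vertex 1.5 3.0 1.7
  endloop
 endfacet
 facet normal 0.892 0.135 0.432
  outer loop
   vertex 3.3 2.0 4.2
   vertex 3.7 0.0 4.0
   vertex 4.6 4.3 0.8
  endloop
 endfacet
 facet normal 0.446 -0.593 -0.671
  outer loop
   vertex 2.5 1.7 1.7
   vertex 4.6 4.3 0.8
   vertex 3.7 0.0 4.0
  endloop
 endfacet
 facet normal -0.364 0.245 -0.899
  outer loop
   vertex 2.6 2.8 1.2
   vertex 1.5 3.0 1.7
   vertex 4.6 4.3 0.8
  endloop
 endfacet
 facet normal -0.440 -0.338 -0.832
  outer loop
   vertex 2.6 2.8 1.2
   vertex 2.5 1.7 1.7
   vertex 1.5 3.0 1.7
  endloop
 endfacet
 facet normal 0.136 -0.420 -0.897
  outer loop
   vertex 2.6 2.8 1.2
   vertex 4.6 4.3 0.8
   vertex 2.5 1.7 1.7
  endloop
 endfacet
 facet normal -0.547 -0.420 -0.724
  outer loop
   vertex 2.0 0.8 2.6
   vertex 1.5 3.0 1.7
   vertex 2.5 1.7 1.7
  endloop
 endfacet
 facet normal 0.180 -0.744 -0.644
  outer loop
   vertex 2.0 0.8 2.6
   vertex 2.5 1.7 1.7
   vertex 3.7 0.0 4.0
  endloop
 endfacet
 facet normal -0.798 0.064 0.600
  outer loop
   vertex 2.0 0.8 2.6
   vertex 3.3 2.0 4.2
   vertex 1.5 3.0 1.7
  endloop
 endfacet
 facet normal -0.678 -0.206 0.706
  outer loop
   vertex 2.0 0.8 2.6
   vertex 3.7 0.0 4.0
   vertex 3.3 2.0 4.2
  endloop
 endfacet
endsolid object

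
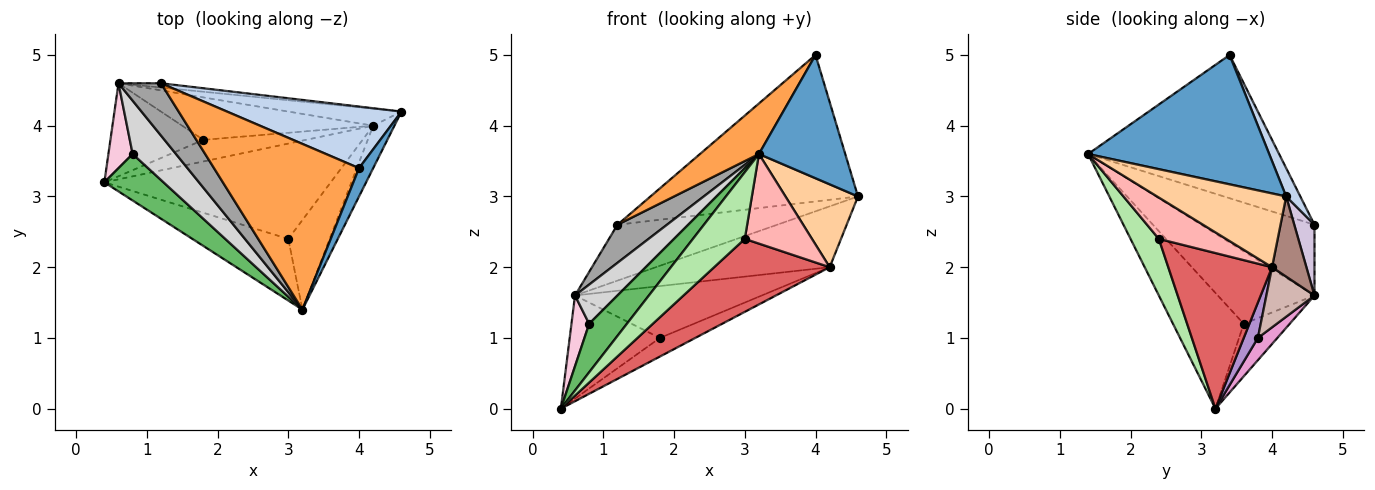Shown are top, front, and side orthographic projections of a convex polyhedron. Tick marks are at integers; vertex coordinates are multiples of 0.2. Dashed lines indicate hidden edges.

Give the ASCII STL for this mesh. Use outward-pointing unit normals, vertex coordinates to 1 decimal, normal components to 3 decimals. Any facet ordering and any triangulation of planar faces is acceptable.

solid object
 facet normal 0.898 -0.428 0.098
  outer loop
   vertex 4.0 3.4 5.0
   vertex 3.2 1.4 3.6
   vertex 4.6 4.2 3.0
  endloop
 endfacet
 facet normal 0.063 0.920 0.387
  outer loop
   vertex 4.0 3.4 5.0
   vertex 4.6 4.2 3.0
   vertex 1.2 4.6 2.6
  endloop
 endfacet
 facet normal -0.687 -0.212 0.695
  outer loop
   vertex 4.0 3.4 5.0
   vertex 1.2 4.6 2.6
   vertex 3.2 1.4 3.6
  endloop
 endfacet
 facet normal 0.846 -0.475 -0.243
  outer loop
   vertex 4.2 4.0 2.0
   vertex 4.6 4.2 3.0
   vertex 3.2 1.4 3.6
  endloop
 endfacet
 facet normal -0.804 -0.429 0.411
  outer loop
   vertex 0.8 3.6 1.2
   vertex 0.4 3.2 0.0
   vertex 3.2 1.4 3.6
  endloop
 endfacet
 facet normal 0.372 -0.682 -0.630
  outer loop
   vertex 3.0 2.4 2.4
   vertex 3.2 1.4 3.6
   vertex 0.4 3.2 0.0
  endloop
 endfacet
 facet normal 0.479 -0.534 -0.697
  outer loop
   vertex 3.0 2.4 2.4
   vertex 0.4 3.2 0.0
   vertex 4.2 4.0 2.0
  endloop
 endfacet
 facet normal 0.577 -0.577 -0.577
  outer loop
   vertex 3.0 2.4 2.4
   vertex 4.2 4.0 2.0
   vertex 3.2 1.4 3.6
  endloop
 endfacet
 facet normal 0.253 0.632 -0.733
  outer loop
   vertex 1.8 3.8 1.0
   vertex 4.2 4.0 2.0
   vertex 0.4 3.2 0.0
  endloop
 endfacet
 facet normal 0.125 0.989 -0.075
  outer loop
   vertex 0.6 4.6 1.6
   vertex 1.2 4.6 2.6
   vertex 4.6 4.2 3.0
  endloop
 endfacet
 facet normal 0.187 0.946 -0.264
  outer loop
   vertex 0.6 4.6 1.6
   vertex 4.6 4.2 3.0
   vertex 4.2 4.0 2.0
  endloop
 endfacet
 facet normal 0.196 0.759 -0.621
  outer loop
   vertex 0.6 4.6 1.6
   vertex 4.2 4.0 2.0
   vertex 1.8 3.8 1.0
  endloop
 endfacet
 facet normal 0.158 0.733 -0.661
  outer loop
   vertex 0.6 4.6 1.6
   vertex 1.8 3.8 1.0
   vertex 0.4 3.2 0.0
  endloop
 endfacet
 facet normal -0.857 -0.330 0.396
  outer loop
   vertex 0.6 4.6 1.6
   vertex 0.4 3.2 0.0
   vertex 0.8 3.6 1.2
  endloop
 endfacet
 facet normal -0.803 -0.351 0.482
  outer loop
   vertex 0.6 4.6 1.6
   vertex 3.2 1.4 3.6
   vertex 1.2 4.6 2.6
  endloop
 endfacet
 facet normal -0.803 -0.353 0.480
  outer loop
   vertex 0.6 4.6 1.6
   vertex 0.8 3.6 1.2
   vertex 3.2 1.4 3.6
  endloop
 endfacet
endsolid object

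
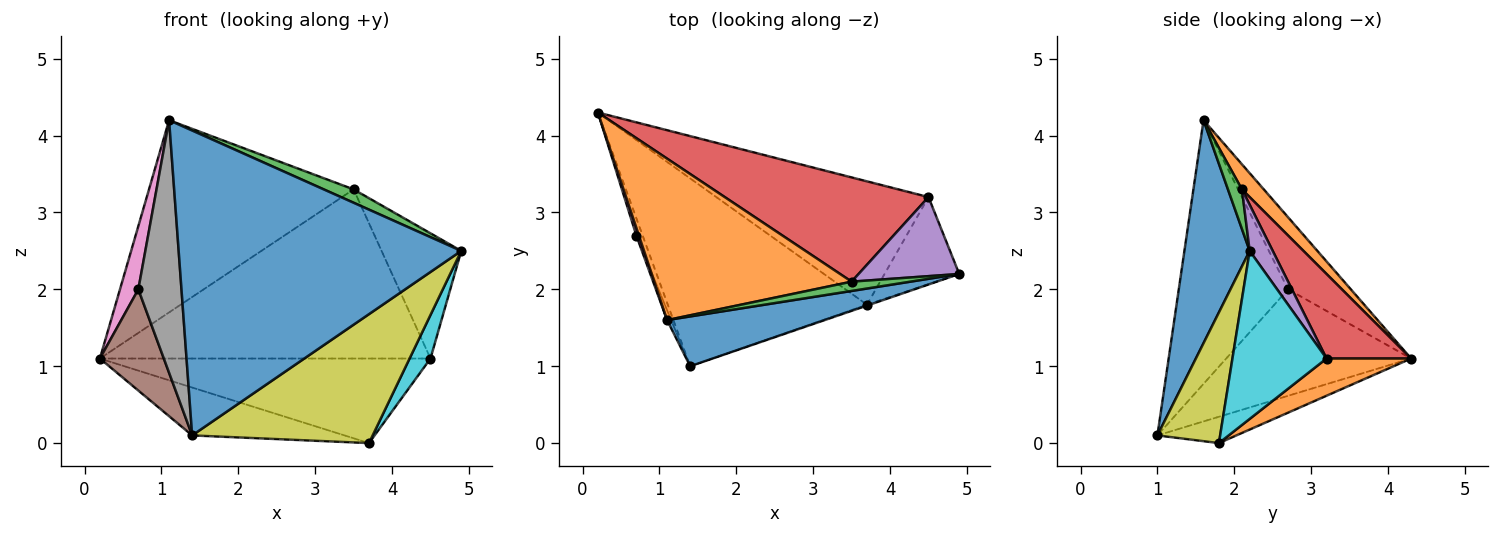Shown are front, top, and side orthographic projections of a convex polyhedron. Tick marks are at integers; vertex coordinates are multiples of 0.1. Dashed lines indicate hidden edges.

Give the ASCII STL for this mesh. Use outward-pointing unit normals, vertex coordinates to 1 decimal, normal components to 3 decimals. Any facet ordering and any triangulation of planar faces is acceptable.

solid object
 facet normal 0.222 -0.962 0.157
  outer loop
   vertex 1.1 1.6 4.2
   vertex 1.4 1.0 0.1
   vertex 4.9 2.2 2.5
  endloop
 endfacet
 facet normal 0.081 0.763 0.641
  outer loop
   vertex 3.5 2.1 3.3
   vertex 0.2 4.3 1.1
   vertex 1.1 1.6 4.2
  endloop
 endfacet
 facet normal 0.360 -0.766 0.534
  outer loop
   vertex 3.5 2.1 3.3
   vertex 1.1 1.6 4.2
   vertex 4.9 2.2 2.5
  endloop
 endfacet
 facet normal 0.213 0.832 0.513
  outer loop
   vertex 3.5 2.1 3.3
   vertex 4.5 3.2 1.1
   vertex 0.2 4.3 1.1
  endloop
 endfacet
 facet normal 0.238 0.821 0.519
  outer loop
   vertex 3.5 2.1 3.3
   vertex 4.9 2.2 2.5
   vertex 4.5 3.2 1.1
  endloop
 endfacet
 facet normal -0.944 -0.326 -0.056
  outer loop
   vertex 0.7 2.7 2.0
   vertex 0.2 4.3 1.1
   vertex 1.4 1.0 0.1
  endloop
 endfacet
 facet normal -0.959 -0.281 0.034
  outer loop
   vertex 0.7 2.7 2.0
   vertex 1.1 1.6 4.2
   vertex 0.2 4.3 1.1
  endloop
 endfacet
 facet normal -0.930 -0.367 -0.014
  outer loop
   vertex 0.7 2.7 2.0
   vertex 1.4 1.0 0.1
   vertex 1.1 1.6 4.2
  endloop
 endfacet
 facet normal 0.328 -0.945 -0.006
  outer loop
   vertex 3.7 1.8 0.0
   vertex 4.9 2.2 2.5
   vertex 1.4 1.0 0.1
  endloop
 endfacet
 facet normal 0.896 -0.199 -0.398
  outer loop
   vertex 3.7 1.8 0.0
   vertex 4.5 3.2 1.1
   vertex 4.9 2.2 2.5
  endloop
 endfacet
 facet normal -0.127 0.245 -0.961
  outer loop
   vertex 3.7 1.8 0.0
   vertex 1.4 1.0 0.1
   vertex 0.2 4.3 1.1
  endloop
 endfacet
 facet normal 0.143 0.560 -0.816
  outer loop
   vertex 3.7 1.8 0.0
   vertex 0.2 4.3 1.1
   vertex 4.5 3.2 1.1
  endloop
 endfacet
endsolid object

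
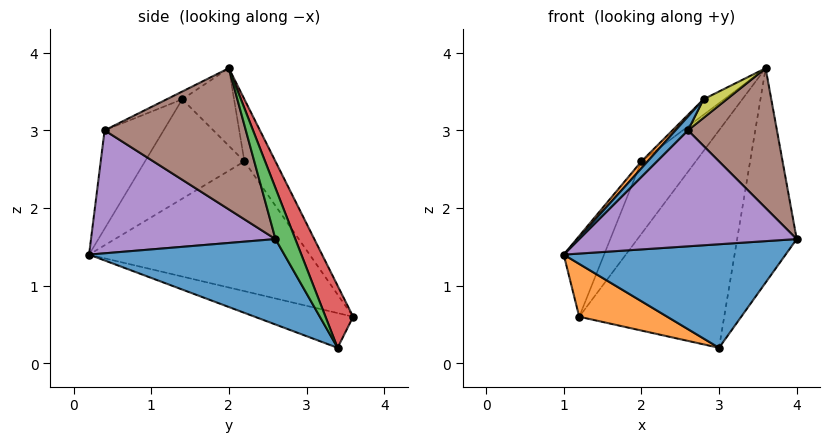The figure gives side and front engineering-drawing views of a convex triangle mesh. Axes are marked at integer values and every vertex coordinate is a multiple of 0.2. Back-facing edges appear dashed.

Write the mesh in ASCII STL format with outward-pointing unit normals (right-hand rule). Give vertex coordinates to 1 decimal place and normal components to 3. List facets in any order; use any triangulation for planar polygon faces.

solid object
 facet normal 0.491 -0.558 -0.669
  outer loop
   vertex 3.0 3.4 0.2
   vertex 4.0 2.6 1.6
   vertex 1.0 0.2 1.4
  endloop
 endfacet
 facet normal -0.234 -0.210 -0.949
  outer loop
   vertex 3.0 3.4 0.2
   vertex 1.0 0.2 1.4
   vertex 1.2 3.6 0.6
  endloop
 endfacet
 facet normal 0.302 0.905 0.302
  outer loop
   vertex 3.0 3.4 0.2
   vertex 3.6 2.0 3.8
   vertex 4.0 2.6 1.6
  endloop
 endfacet
 facet normal 0.177 0.927 0.331
  outer loop
   vertex 3.0 3.4 0.2
   vertex 1.2 3.6 0.6
   vertex 3.6 2.0 3.8
  endloop
 endfacet
 facet normal 0.566 -0.668 -0.483
  outer loop
   vertex 2.6 0.4 3.0
   vertex 1.0 0.2 1.4
   vertex 4.0 2.6 1.6
  endloop
 endfacet
 facet normal 0.846 -0.533 0.008
  outer loop
   vertex 2.6 0.4 3.0
   vertex 4.0 2.6 1.6
   vertex 3.6 2.0 3.8
  endloop
 endfacet
 facet normal -0.873 0.160 0.461
  outer loop
   vertex 2.0 2.2 2.6
   vertex 1.2 3.6 0.6
   vertex 1.0 0.2 1.4
  endloop
 endfacet
 facet normal -0.386 0.676 0.628
  outer loop
   vertex 2.0 2.2 2.6
   vertex 3.6 2.0 3.8
   vertex 1.2 3.6 0.6
  endloop
 endfacet
 facet normal -0.217 -0.325 0.921
  outer loop
   vertex 2.8 1.4 3.4
   vertex 2.6 0.4 3.0
   vertex 3.6 2.0 3.8
  endloop
 endfacet
 facet normal -0.566 0.226 0.793
  outer loop
   vertex 2.8 1.4 3.4
   vertex 3.6 2.0 3.8
   vertex 2.0 2.2 2.6
  endloop
 endfacet
 facet normal -0.690 -0.145 0.709
  outer loop
   vertex 2.8 1.4 3.4
   vertex 1.0 0.2 1.4
   vertex 2.6 0.4 3.0
  endloop
 endfacet
 facet normal -0.729 -0.046 0.683
  outer loop
   vertex 2.8 1.4 3.4
   vertex 2.0 2.2 2.6
   vertex 1.0 0.2 1.4
  endloop
 endfacet
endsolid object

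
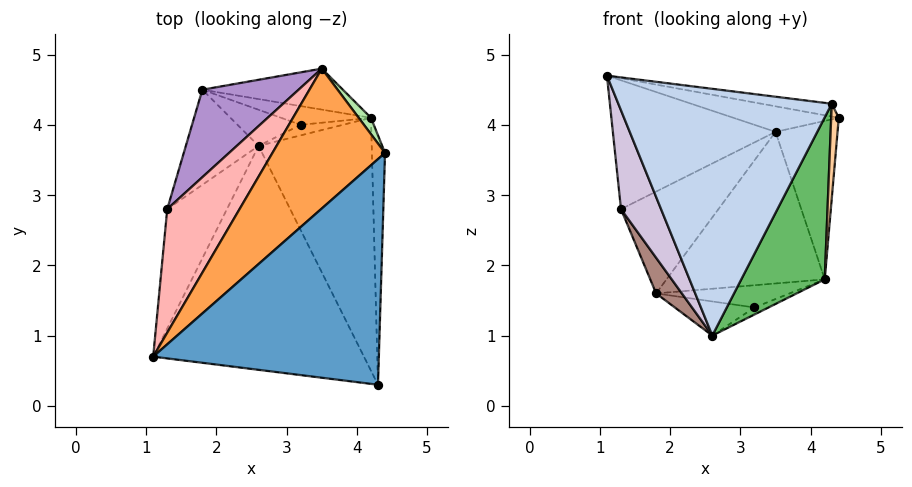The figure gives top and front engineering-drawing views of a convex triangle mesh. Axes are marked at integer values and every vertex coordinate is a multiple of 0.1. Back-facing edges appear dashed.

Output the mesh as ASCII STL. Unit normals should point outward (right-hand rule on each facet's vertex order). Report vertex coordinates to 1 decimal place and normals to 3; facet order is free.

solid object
 facet normal 0.131 0.056 0.990
  outer loop
   vertex 4.3 0.3 4.3
   vertex 4.4 3.6 4.1
   vertex 1.1 0.7 4.7
  endloop
 endfacet
 facet normal -0.174 -0.729 -0.662
  outer loop
   vertex 2.6 3.7 1.0
   vertex 4.3 0.3 4.3
   vertex 1.1 0.7 4.7
  endloop
 endfacet
 facet normal 0.021 0.180 0.984
  outer loop
   vertex 3.5 4.8 3.9
   vertex 1.1 0.7 4.7
   vertex 4.4 3.6 4.1
  endloop
 endfacet
 facet normal 0.995 -0.036 -0.094
  outer loop
   vertex 4.2 4.1 1.8
   vertex 4.4 3.6 4.1
   vertex 4.3 0.3 4.3
  endloop
 endfacet
 facet normal 0.486 -0.471 -0.736
  outer loop
   vertex 4.2 4.1 1.8
   vertex 4.3 0.3 4.3
   vertex 2.6 3.7 1.0
  endloop
 endfacet
 facet normal 0.793 0.605 0.063
  outer loop
   vertex 4.2 4.1 1.8
   vertex 3.5 4.8 3.9
   vertex 4.4 3.6 4.1
  endloop
 endfacet
 facet normal 0.180 0.950 -0.257
  outer loop
   vertex 1.8 4.5 1.6
   vertex 3.5 4.8 3.9
   vertex 4.2 4.1 1.8
  endloop
 endfacet
 facet normal -0.708 0.510 0.489
  outer loop
   vertex 1.3 2.8 2.8
   vertex 1.1 0.7 4.7
   vertex 3.5 4.8 3.9
  endloop
 endfacet
 facet normal -0.712 0.532 0.457
  outer loop
   vertex 1.3 2.8 2.8
   vertex 3.5 4.8 3.9
   vertex 1.8 4.5 1.6
  endloop
 endfacet
 facet normal -0.530 -0.541 -0.653
  outer loop
   vertex 1.3 2.8 2.8
   vertex 2.6 3.7 1.0
   vertex 1.1 0.7 4.7
  endloop
 endfacet
 facet normal -0.725 -0.242 -0.645
  outer loop
   vertex 1.3 2.8 2.8
   vertex 1.8 4.5 1.6
   vertex 2.6 3.7 1.0
  endloop
 endfacet
 facet normal 0.267 0.535 -0.802
  outer loop
   vertex 3.2 4.0 1.4
   vertex 4.2 4.1 1.8
   vertex 2.6 3.7 1.0
  endloop
 endfacet
 facet normal 0.140 0.680 -0.720
  outer loop
   vertex 3.2 4.0 1.4
   vertex 2.6 3.7 1.0
   vertex 1.8 4.5 1.6
  endloop
 endfacet
 facet normal 0.178 0.753 -0.634
  outer loop
   vertex 3.2 4.0 1.4
   vertex 1.8 4.5 1.6
   vertex 4.2 4.1 1.8
  endloop
 endfacet
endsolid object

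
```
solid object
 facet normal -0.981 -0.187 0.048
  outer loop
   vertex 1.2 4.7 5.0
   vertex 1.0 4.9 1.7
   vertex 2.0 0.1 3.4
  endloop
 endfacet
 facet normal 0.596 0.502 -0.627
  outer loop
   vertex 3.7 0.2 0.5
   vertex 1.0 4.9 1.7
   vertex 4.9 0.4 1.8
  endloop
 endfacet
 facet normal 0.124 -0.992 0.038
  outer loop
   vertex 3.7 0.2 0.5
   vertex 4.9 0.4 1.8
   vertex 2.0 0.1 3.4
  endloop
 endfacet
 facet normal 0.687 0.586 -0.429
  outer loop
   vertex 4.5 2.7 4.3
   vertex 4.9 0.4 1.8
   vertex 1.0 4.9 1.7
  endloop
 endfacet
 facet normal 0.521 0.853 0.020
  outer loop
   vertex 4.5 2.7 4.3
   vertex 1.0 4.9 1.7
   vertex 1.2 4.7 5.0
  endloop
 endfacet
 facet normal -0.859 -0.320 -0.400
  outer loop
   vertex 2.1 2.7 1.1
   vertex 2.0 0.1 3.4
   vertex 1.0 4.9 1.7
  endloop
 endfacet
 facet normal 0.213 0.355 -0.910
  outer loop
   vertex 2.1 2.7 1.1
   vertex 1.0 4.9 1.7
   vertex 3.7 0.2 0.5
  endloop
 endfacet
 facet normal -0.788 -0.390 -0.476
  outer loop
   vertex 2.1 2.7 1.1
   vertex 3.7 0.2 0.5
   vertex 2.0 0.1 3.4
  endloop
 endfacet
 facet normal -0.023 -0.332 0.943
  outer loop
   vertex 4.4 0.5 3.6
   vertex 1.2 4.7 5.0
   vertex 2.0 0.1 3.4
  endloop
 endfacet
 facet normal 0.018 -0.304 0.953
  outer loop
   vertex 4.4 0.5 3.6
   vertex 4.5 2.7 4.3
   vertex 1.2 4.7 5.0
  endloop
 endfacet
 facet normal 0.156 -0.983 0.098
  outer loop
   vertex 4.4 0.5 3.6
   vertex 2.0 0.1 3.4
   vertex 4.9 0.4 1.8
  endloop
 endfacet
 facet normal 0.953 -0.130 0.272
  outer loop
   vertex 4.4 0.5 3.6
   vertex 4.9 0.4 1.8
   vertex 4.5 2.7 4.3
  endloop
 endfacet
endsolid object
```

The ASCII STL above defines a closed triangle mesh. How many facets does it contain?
12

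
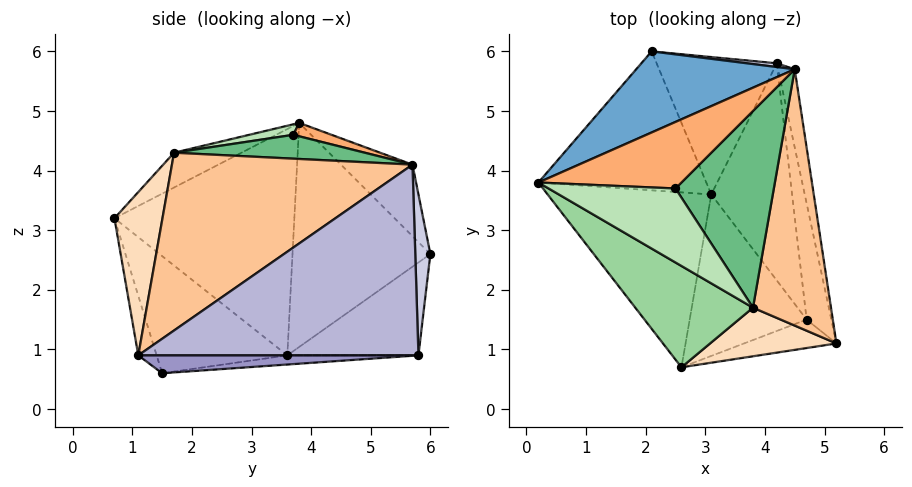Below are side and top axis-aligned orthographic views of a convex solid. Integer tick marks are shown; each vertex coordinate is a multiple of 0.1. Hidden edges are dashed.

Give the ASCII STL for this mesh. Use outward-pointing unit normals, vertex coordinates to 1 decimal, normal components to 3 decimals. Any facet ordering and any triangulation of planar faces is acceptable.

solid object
 facet normal -0.255 0.785 0.565
  outer loop
   vertex 4.5 5.7 4.1
   vertex 2.1 6.0 2.6
   vertex 0.2 3.8 4.8
  endloop
 endfacet
 facet normal -0.329 -0.794 -0.510
  outer loop
   vertex 2.6 0.7 3.2
   vertex 4.7 1.5 0.6
   vertex 5.2 1.1 0.9
  endloop
 endfacet
 facet normal -0.797 0.091 -0.597
  outer loop
   vertex 3.1 3.6 0.9
   vertex 0.2 3.8 4.8
   vertex 2.1 6.0 2.6
  endloop
 endfacet
 facet normal -0.771 -0.309 -0.557
  outer loop
   vertex 3.1 3.6 0.9
   vertex 2.6 0.7 3.2
   vertex 0.2 3.8 4.8
  endloop
 endfacet
 facet normal -0.648 -0.401 -0.647
  outer loop
   vertex 3.1 3.6 0.9
   vertex 4.7 1.5 0.6
   vertex 2.6 0.7 3.2
  endloop
 endfacet
 facet normal 0.092 0.154 0.984
  outer loop
   vertex 2.5 3.7 4.6
   vertex 4.5 5.7 4.1
   vertex 0.2 3.8 4.8
  endloop
 endfacet
 facet normal 0.907 -0.139 0.398
  outer loop
   vertex 3.8 1.7 4.3
   vertex 5.2 1.1 0.9
   vertex 4.5 5.7 4.1
  endloop
 endfacet
 facet normal 0.415 -0.851 0.321
  outer loop
   vertex 3.8 1.7 4.3
   vertex 2.6 0.7 3.2
   vertex 5.2 1.1 0.9
  endloop
 endfacet
 facet normal 0.236 0.007 0.972
  outer loop
   vertex 3.8 1.7 4.3
   vertex 4.5 5.7 4.1
   vertex 2.5 3.7 4.6
  endloop
 endfacet
 facet normal -0.231 -0.581 0.780
  outer loop
   vertex 3.8 1.7 4.3
   vertex 0.2 3.8 4.8
   vertex 2.6 0.7 3.2
  endloop
 endfacet
 facet normal 0.082 -0.095 0.992
  outer loop
   vertex 3.8 1.7 4.3
   vertex 2.5 3.7 4.6
   vertex 0.2 3.8 4.8
  endloop
 endfacet
 facet normal -0.112 0.056 -0.992
  outer loop
   vertex 4.2 5.8 0.9
   vertex 4.7 1.5 0.6
   vertex 3.1 3.6 0.9
  endloop
 endfacet
 facet normal 0.581 0.124 -0.804
  outer loop
   vertex 4.2 5.8 0.9
   vertex 5.2 1.1 0.9
   vertex 4.7 1.5 0.6
  endloop
 endfacet
 facet normal 0.975 0.207 -0.085
  outer loop
   vertex 4.2 5.8 0.9
   vertex 4.5 5.7 4.1
   vertex 5.2 1.1 0.9
  endloop
 endfacet
 facet normal 0.111 0.994 0.021
  outer loop
   vertex 4.2 5.8 0.9
   vertex 2.1 6.0 2.6
   vertex 4.5 5.7 4.1
  endloop
 endfacet
 facet normal -0.585 0.292 -0.757
  outer loop
   vertex 4.2 5.8 0.9
   vertex 3.1 3.6 0.9
   vertex 2.1 6.0 2.6
  endloop
 endfacet
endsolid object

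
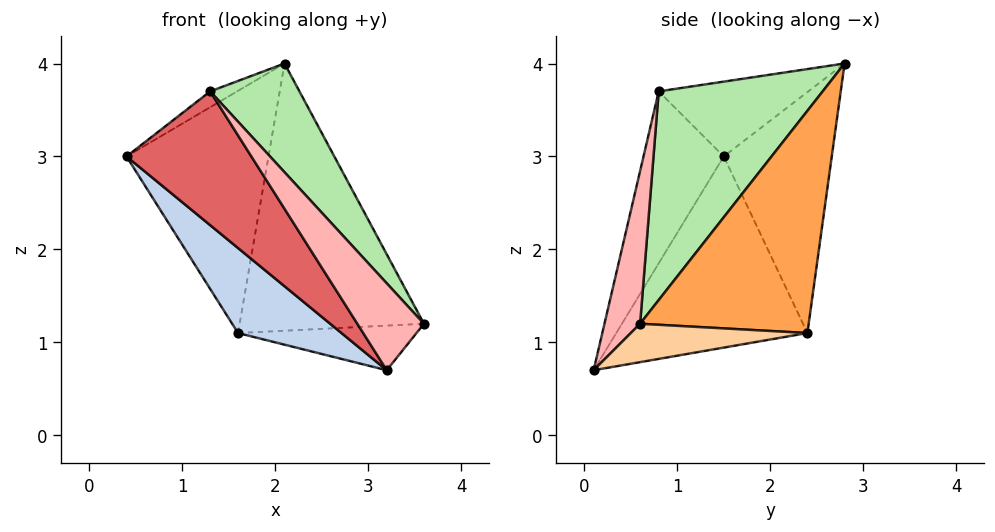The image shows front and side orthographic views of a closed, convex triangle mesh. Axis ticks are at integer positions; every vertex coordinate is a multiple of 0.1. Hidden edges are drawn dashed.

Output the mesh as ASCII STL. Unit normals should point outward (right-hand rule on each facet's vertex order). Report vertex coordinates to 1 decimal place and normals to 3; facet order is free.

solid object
 facet normal -0.605 0.796 -0.005
  outer loop
   vertex 1.6 2.4 1.1
   vertex 0.4 1.5 3.0
   vertex 2.1 2.8 4.0
  endloop
 endfacet
 facet normal -0.693 -0.375 -0.615
  outer loop
   vertex 1.6 2.4 1.1
   vertex 3.2 0.1 0.7
   vertex 0.4 1.5 3.0
  endloop
 endfacet
 facet normal 0.659 0.721 -0.213
  outer loop
   vertex 1.6 2.4 1.1
   vertex 2.1 2.8 4.0
   vertex 3.6 0.6 1.2
  endloop
 endfacet
 facet normal 0.434 0.439 -0.787
  outer loop
   vertex 1.6 2.4 1.1
   vertex 3.6 0.6 1.2
   vertex 3.2 0.1 0.7
  endloop
 endfacet
 facet normal -0.561 0.101 0.822
  outer loop
   vertex 1.3 0.8 3.7
   vertex 2.1 2.8 4.0
   vertex 0.4 1.5 3.0
  endloop
 endfacet
 facet normal 0.670 -0.365 0.646
  outer loop
   vertex 1.3 0.8 3.7
   vertex 3.6 0.6 1.2
   vertex 2.1 2.8 4.0
  endloop
 endfacet
 facet normal -0.535 -0.832 -0.145
  outer loop
   vertex 1.3 0.8 3.7
   vertex 0.4 1.5 3.0
   vertex 3.2 0.1 0.7
  endloop
 endfacet
 facet normal 0.421 -0.787 0.450
  outer loop
   vertex 1.3 0.8 3.7
   vertex 3.2 0.1 0.7
   vertex 3.6 0.6 1.2
  endloop
 endfacet
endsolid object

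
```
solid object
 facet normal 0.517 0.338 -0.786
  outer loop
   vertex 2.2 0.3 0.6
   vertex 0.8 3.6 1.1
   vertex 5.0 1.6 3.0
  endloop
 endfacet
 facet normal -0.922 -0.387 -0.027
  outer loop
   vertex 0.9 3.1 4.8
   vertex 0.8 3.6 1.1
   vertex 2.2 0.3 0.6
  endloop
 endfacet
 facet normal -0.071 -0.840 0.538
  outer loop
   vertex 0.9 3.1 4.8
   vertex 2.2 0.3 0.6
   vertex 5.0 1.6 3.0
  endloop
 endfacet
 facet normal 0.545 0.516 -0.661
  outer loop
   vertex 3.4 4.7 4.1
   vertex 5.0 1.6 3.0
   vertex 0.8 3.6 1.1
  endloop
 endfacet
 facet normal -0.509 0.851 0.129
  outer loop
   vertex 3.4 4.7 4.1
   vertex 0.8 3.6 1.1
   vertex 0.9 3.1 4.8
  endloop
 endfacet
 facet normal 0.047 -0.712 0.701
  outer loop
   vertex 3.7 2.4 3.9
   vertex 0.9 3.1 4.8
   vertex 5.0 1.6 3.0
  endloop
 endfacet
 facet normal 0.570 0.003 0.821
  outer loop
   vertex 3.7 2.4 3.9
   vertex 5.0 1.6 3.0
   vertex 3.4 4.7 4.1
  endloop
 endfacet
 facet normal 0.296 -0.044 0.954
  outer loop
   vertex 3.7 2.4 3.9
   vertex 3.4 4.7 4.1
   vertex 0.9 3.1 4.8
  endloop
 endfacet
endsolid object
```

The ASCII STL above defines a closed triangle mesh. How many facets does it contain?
8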